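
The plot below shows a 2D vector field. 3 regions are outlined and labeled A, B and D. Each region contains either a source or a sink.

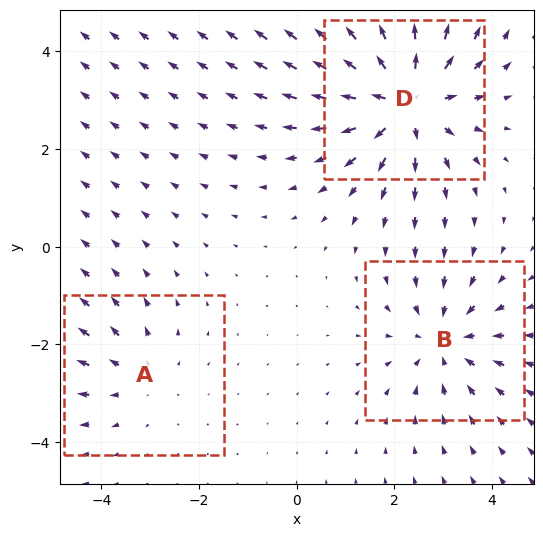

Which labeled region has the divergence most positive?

D

Divergence at each region's feature centre — A: about +2, B: about -3, D: about +4. Region D is most positive.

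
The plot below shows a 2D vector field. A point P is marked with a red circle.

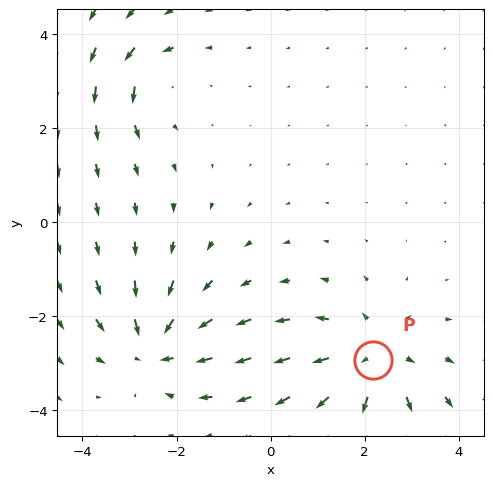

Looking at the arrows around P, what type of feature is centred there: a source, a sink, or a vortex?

source

At P (2.2, -2.9) the arrows spread outward. Divergence about +4, curl ≈0 — positive divergence with near-zero curl is a source.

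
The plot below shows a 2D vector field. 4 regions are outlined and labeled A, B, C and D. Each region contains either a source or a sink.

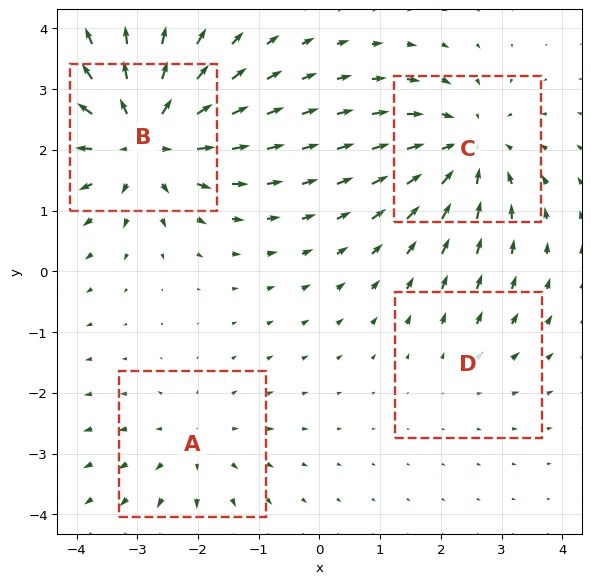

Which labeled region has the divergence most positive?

Divergence at each region's feature centre — A: about +3, B: about +6, C: about -5, D: about +2. Region B is most positive.

B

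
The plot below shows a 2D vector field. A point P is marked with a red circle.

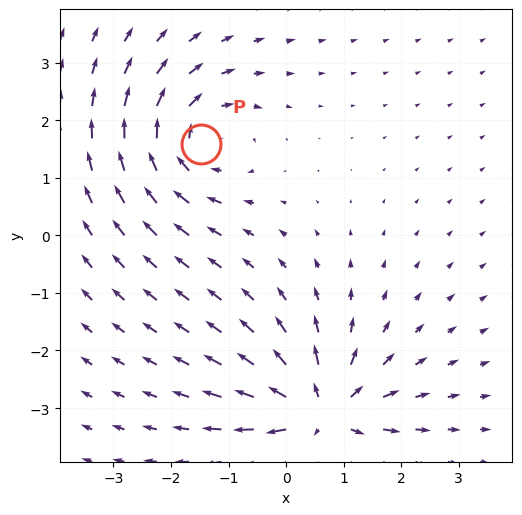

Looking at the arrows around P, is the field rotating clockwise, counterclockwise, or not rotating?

clockwise

Near P at (-1.5, 1.6) the arrows circulate clockwise. The curl (z-component) there is about -3; negative curl means clockwise rotation.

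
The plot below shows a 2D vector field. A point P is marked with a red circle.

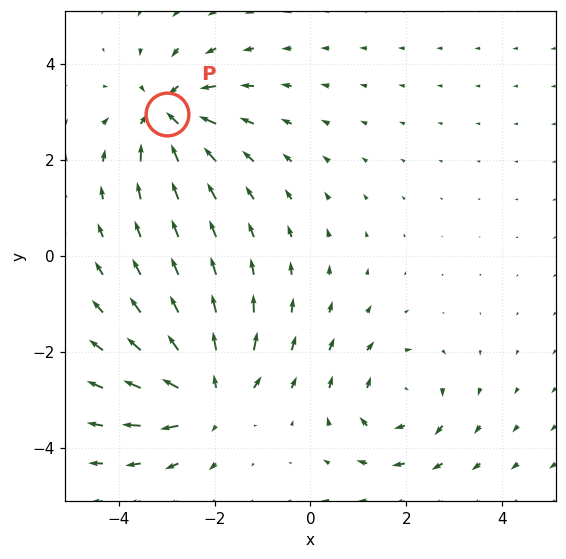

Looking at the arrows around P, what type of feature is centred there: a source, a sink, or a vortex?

sink

At P (-3.0, 3.0) the arrows converge inward. Divergence about -5, curl ≈0 — negative divergence with near-zero curl is a sink.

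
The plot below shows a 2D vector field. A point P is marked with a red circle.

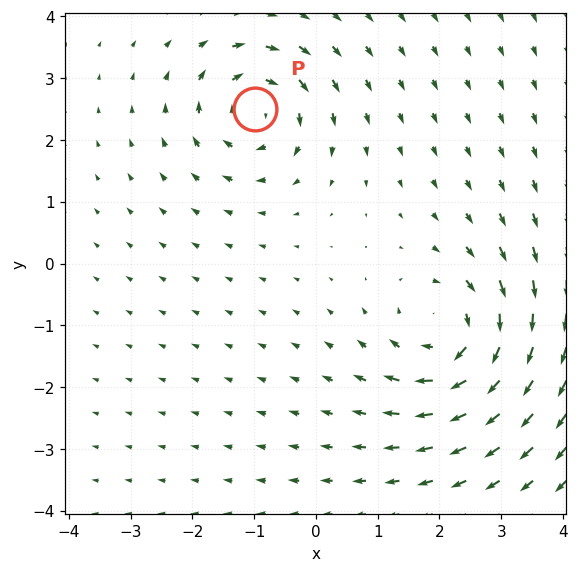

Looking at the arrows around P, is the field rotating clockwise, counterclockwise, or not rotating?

Near P at (-1.0, 2.5) the arrows circulate clockwise. The curl (z-component) there is about -4; negative curl means clockwise rotation.

clockwise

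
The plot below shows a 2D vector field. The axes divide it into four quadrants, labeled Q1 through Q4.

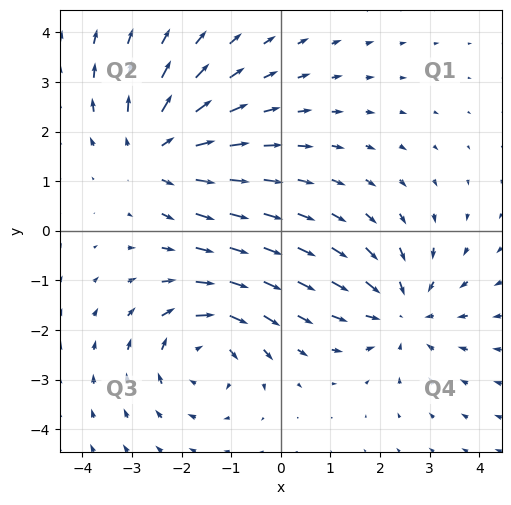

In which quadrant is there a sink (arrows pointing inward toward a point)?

Q4

The sink sits at approximately (2.4, -1.6), which lies in quadrant Q4. The divergence there is about -3, negative as expected for a sink.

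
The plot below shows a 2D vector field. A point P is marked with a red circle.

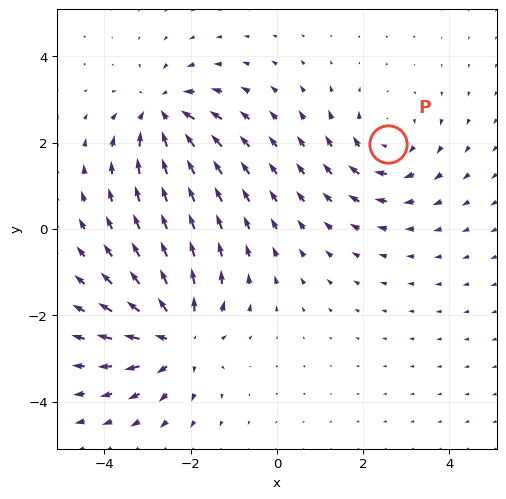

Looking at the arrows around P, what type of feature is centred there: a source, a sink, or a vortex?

At P (2.6, 2.0) the arrows circulate clockwise. Divergence ≈0, curl about -3 — near-zero divergence with nonzero curl is a vortex.

vortex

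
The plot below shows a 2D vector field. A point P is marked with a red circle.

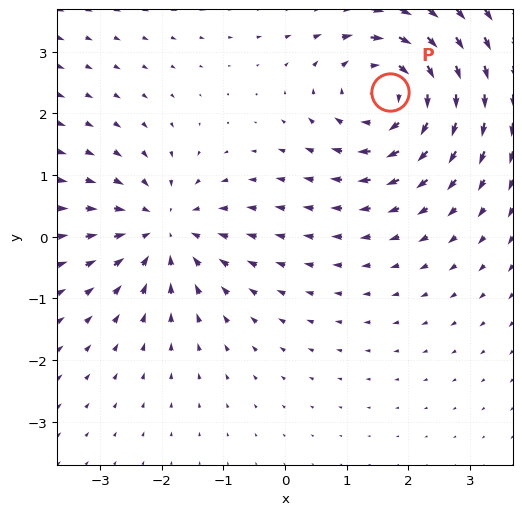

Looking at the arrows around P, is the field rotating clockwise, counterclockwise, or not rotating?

Near P at (1.7, 2.4) the arrows circulate clockwise. The curl (z-component) there is about -5; negative curl means clockwise rotation.

clockwise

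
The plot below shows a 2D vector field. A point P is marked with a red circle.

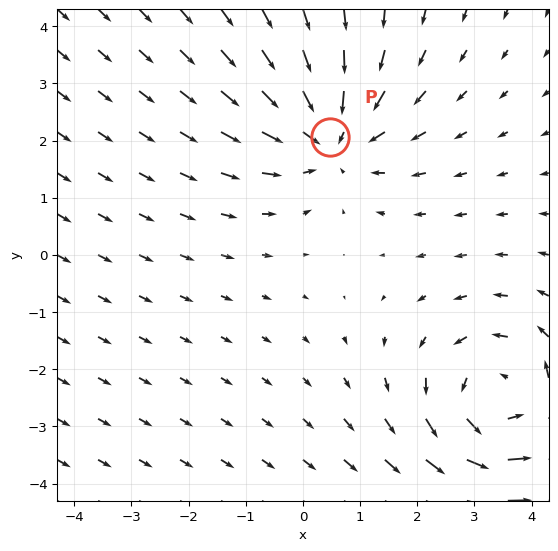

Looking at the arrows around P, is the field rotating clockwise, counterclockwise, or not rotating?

Near P at (0.5, 2.1) the arrows show no circulation. The curl there is ≈0.

not rotating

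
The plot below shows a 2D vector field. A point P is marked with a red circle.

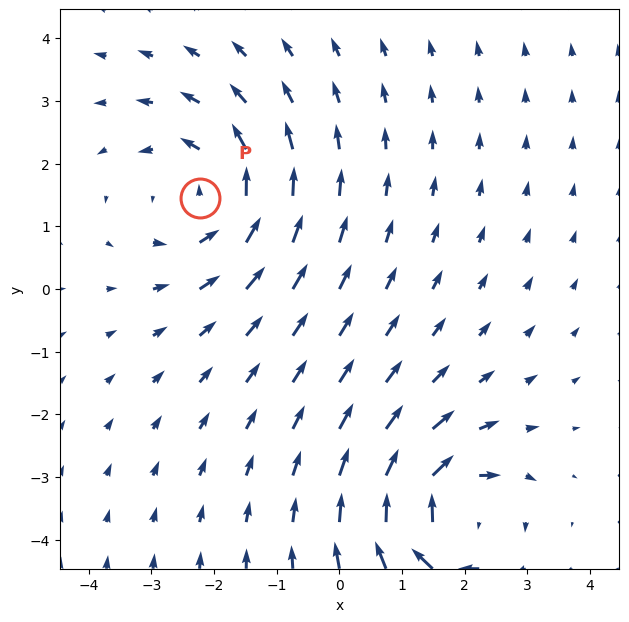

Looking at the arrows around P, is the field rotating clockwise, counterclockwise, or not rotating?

counterclockwise

Near P at (-2.2, 1.5) the arrows circulate counterclockwise. The curl (z-component) there is about +3; positive curl means counterclockwise rotation.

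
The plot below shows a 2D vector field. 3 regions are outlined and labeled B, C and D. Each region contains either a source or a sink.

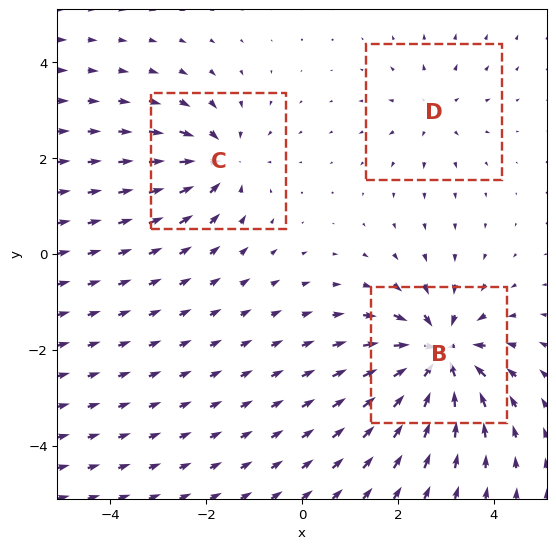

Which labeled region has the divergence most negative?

B

Divergence at each region's feature centre — B: about -6, C: about -4, D: about +2. Region B is most negative.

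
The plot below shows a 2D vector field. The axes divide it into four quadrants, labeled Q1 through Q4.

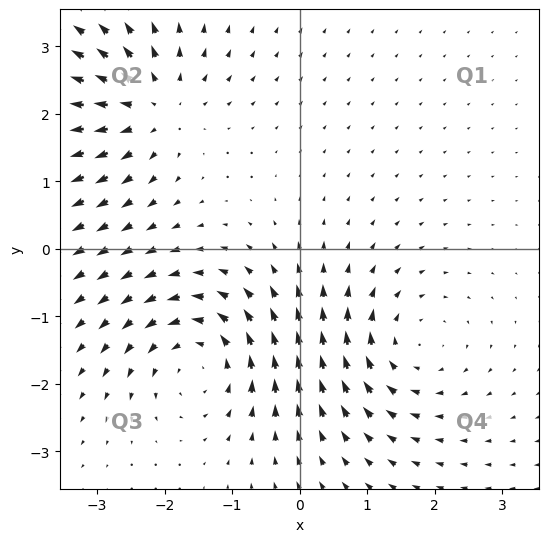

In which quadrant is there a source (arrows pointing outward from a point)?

The source sits at approximately (-2.2, 2.1), which lies in quadrant Q2. The divergence there is about +5, positive as expected for a source.

Q2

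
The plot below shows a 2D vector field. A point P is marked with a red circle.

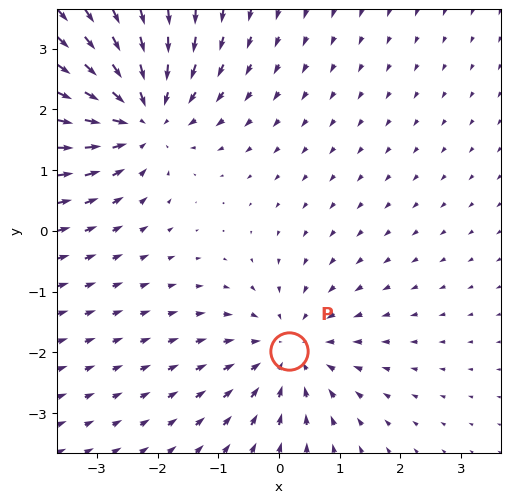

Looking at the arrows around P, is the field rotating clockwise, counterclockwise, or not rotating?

Near P at (0.2, -2.0) the arrows show no circulation. The curl there is ≈0.

not rotating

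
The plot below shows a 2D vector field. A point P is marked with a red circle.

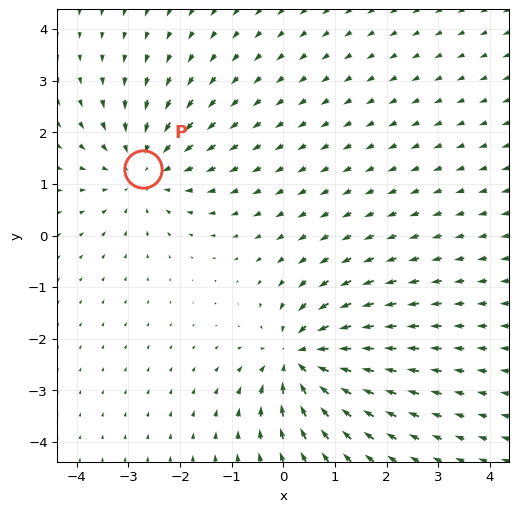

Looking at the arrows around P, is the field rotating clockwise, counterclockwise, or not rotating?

not rotating

Near P at (-2.7, 1.3) the arrows show no circulation. The curl there is ≈0.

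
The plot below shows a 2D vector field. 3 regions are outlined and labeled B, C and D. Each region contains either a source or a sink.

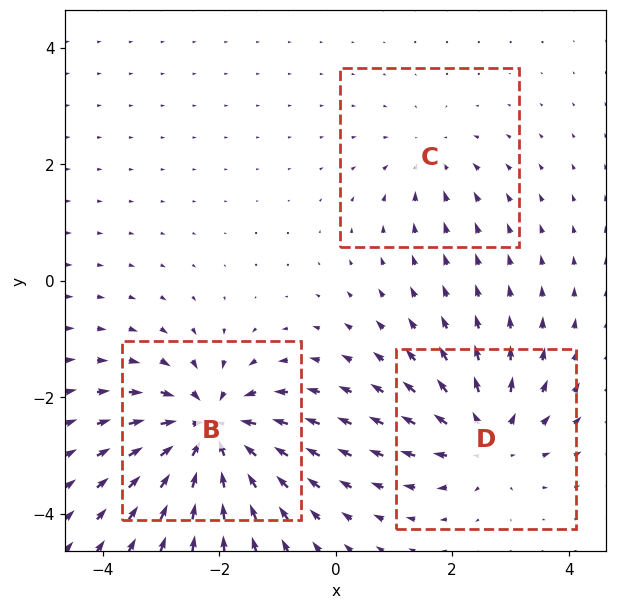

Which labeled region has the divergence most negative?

Divergence at each region's feature centre — B: about -6, C: about -2, D: about +4. Region B is most negative.

B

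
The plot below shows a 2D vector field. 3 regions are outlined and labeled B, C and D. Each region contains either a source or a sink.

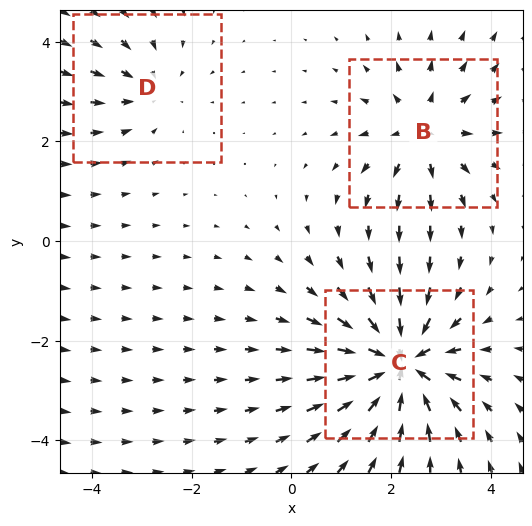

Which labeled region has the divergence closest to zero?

D

Divergence at each region's feature centre — B: about +3, C: about -6, D: about -2. Region D is closest to zero.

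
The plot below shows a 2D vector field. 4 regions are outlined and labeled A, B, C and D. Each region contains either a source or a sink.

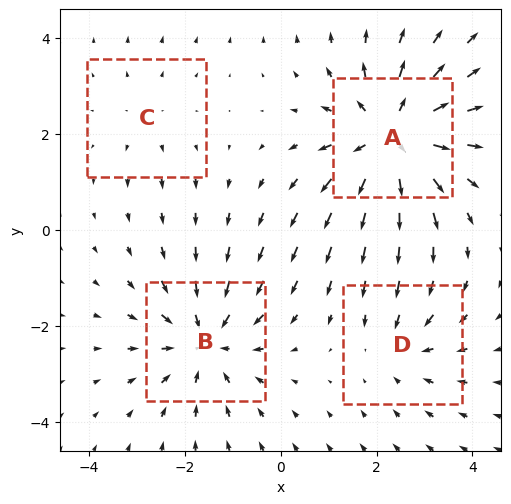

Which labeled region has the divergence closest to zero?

Divergence at each region's feature centre — A: about +6, B: about -4, C: about +2, D: about -3. Region C is closest to zero.

C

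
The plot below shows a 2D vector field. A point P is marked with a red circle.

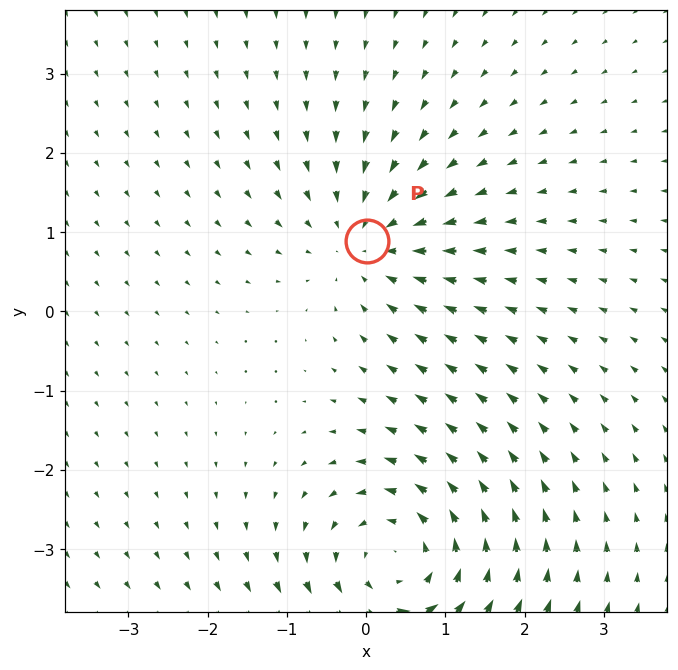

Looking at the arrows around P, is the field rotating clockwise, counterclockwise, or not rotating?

Near P at (0.0, 0.9) the arrows show no circulation. The curl there is ≈0.

not rotating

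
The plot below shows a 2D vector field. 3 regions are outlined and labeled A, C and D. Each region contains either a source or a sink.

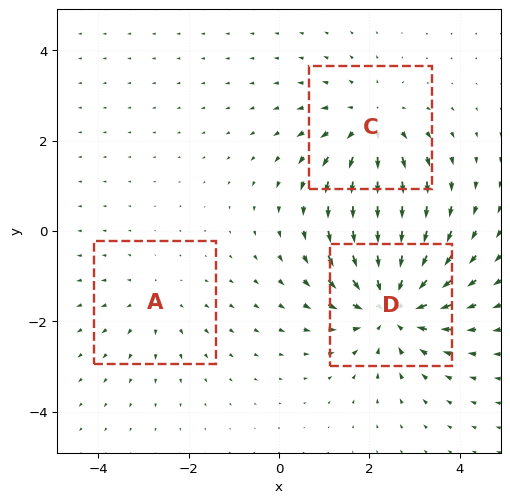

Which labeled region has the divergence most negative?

D

Divergence at each region's feature centre — A: about +2, C: about +3, D: about -4. Region D is most negative.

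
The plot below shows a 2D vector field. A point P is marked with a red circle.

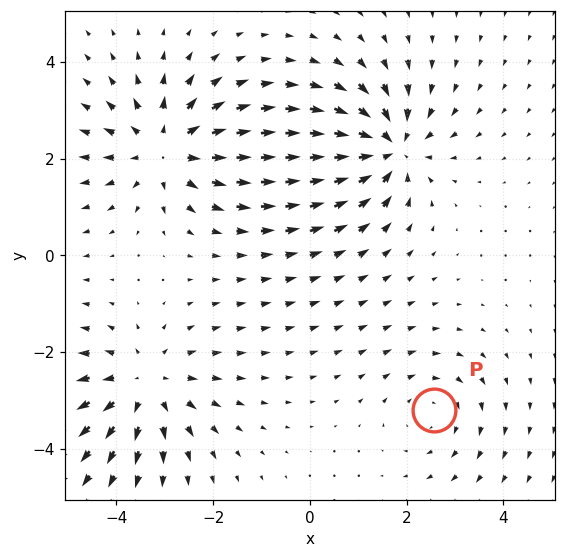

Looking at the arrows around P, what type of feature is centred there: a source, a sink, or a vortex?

At P (2.6, -3.2) the arrows circulate clockwise. Divergence ≈0, curl about -2 — near-zero divergence with nonzero curl is a vortex.

vortex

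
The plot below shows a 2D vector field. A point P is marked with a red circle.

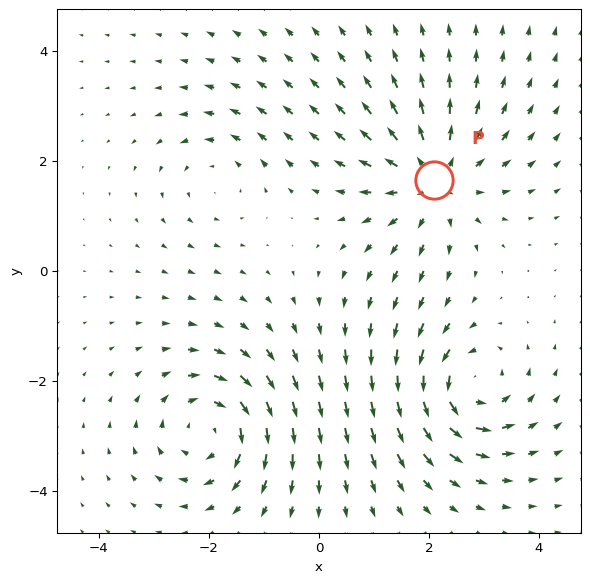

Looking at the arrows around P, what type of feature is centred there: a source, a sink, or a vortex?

At P (2.1, 1.6) the arrows spread outward. Divergence about +5, curl ≈0 — positive divergence with near-zero curl is a source.

source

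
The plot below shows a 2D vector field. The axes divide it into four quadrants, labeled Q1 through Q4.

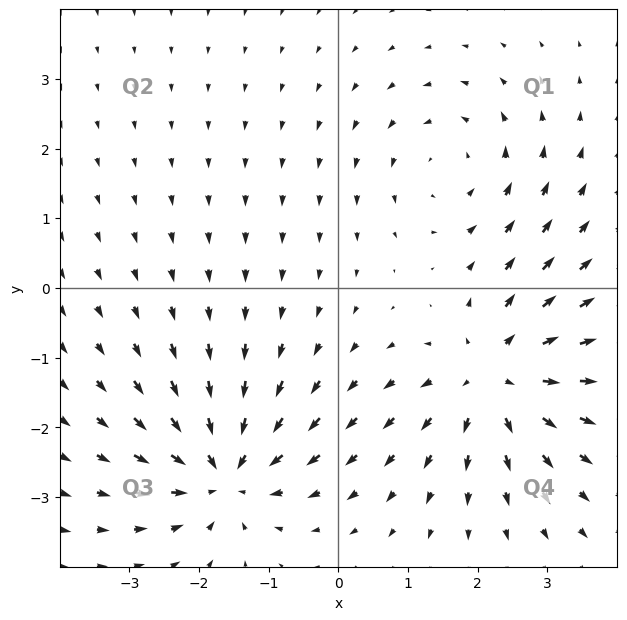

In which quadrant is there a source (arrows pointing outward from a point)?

Q4

The source sits at approximately (2.3, -1.3), which lies in quadrant Q4. The divergence there is about +5, positive as expected for a source.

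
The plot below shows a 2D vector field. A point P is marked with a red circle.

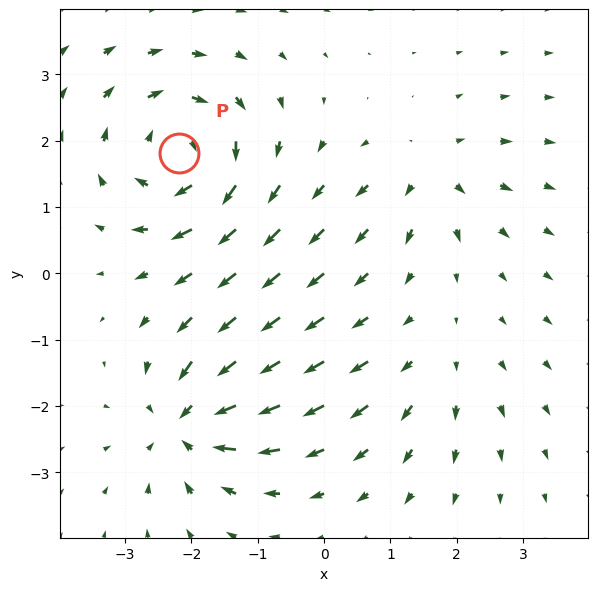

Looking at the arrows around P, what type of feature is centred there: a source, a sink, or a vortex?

At P (-2.2, 1.8) the arrows circulate clockwise. Divergence ≈0, curl about -6 — near-zero divergence with nonzero curl is a vortex.

vortex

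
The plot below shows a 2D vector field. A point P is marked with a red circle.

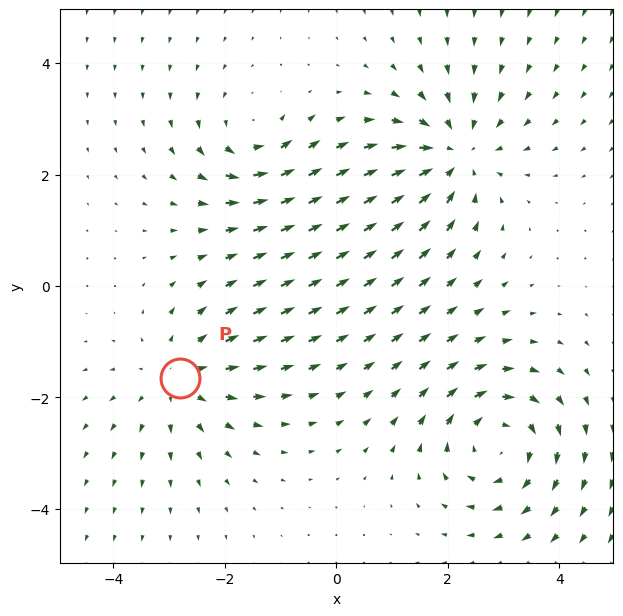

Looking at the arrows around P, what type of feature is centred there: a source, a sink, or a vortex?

source

At P (-2.8, -1.7) the arrows spread outward. Divergence about +4, curl ≈0 — positive divergence with near-zero curl is a source.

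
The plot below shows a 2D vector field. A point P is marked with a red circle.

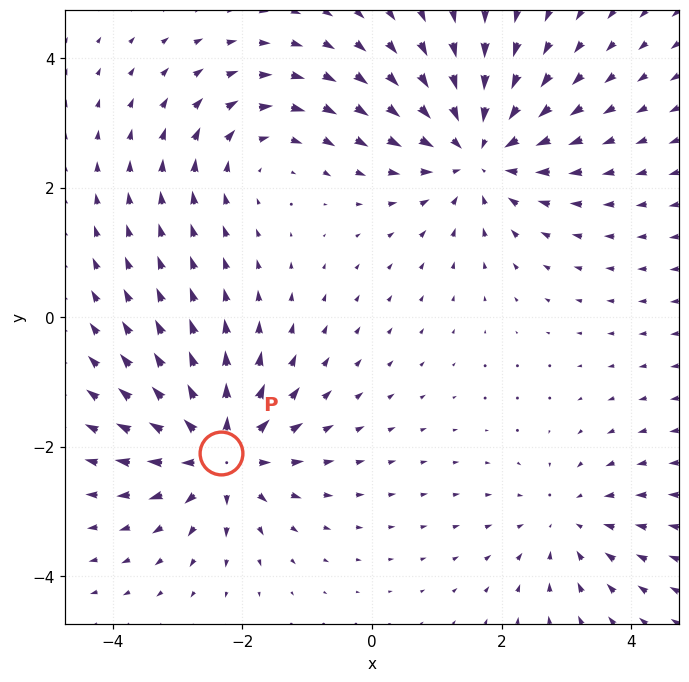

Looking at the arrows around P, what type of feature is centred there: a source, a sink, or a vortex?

source

At P (-2.3, -2.1) the arrows spread outward. Divergence about +6, curl ≈0 — positive divergence with near-zero curl is a source.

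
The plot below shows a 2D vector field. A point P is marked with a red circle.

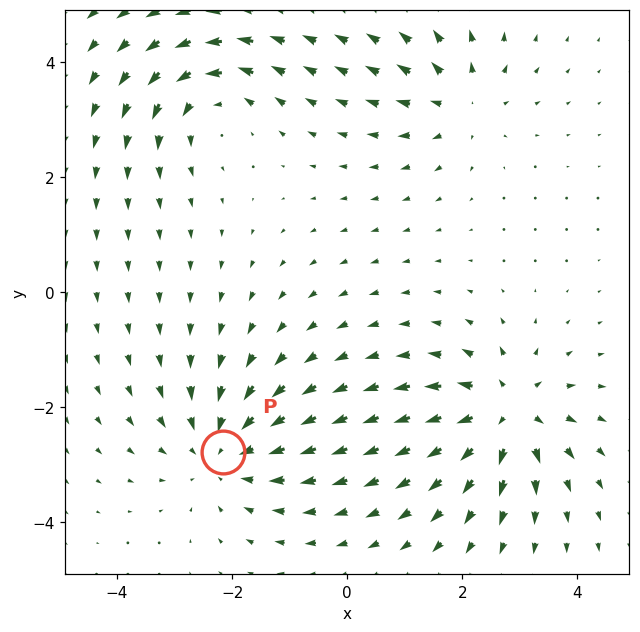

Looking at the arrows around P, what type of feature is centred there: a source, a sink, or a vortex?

sink

At P (-2.2, -2.8) the arrows converge inward. Divergence about -4, curl ≈0 — negative divergence with near-zero curl is a sink.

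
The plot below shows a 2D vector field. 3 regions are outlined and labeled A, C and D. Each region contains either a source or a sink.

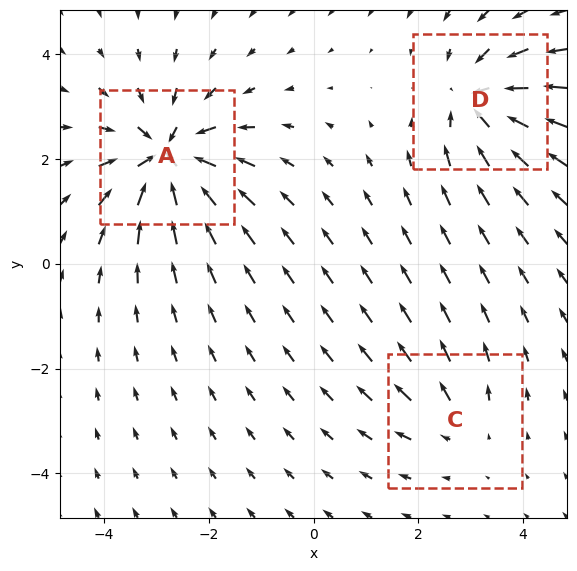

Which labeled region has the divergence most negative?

Divergence at each region's feature centre — A: about -5, C: about +2, D: about -4. Region A is most negative.

A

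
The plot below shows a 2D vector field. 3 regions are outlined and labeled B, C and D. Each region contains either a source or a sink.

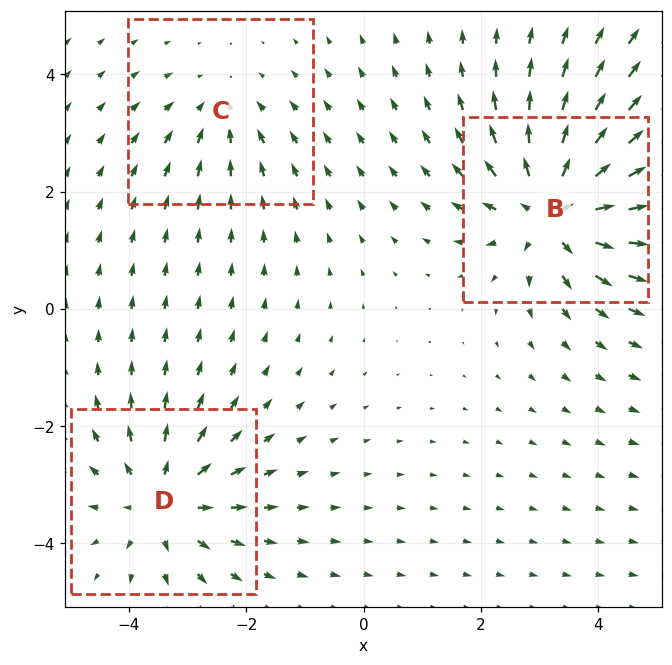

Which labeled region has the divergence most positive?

Divergence at each region's feature centre — B: about +5, C: about -2, D: about +4. Region B is most positive.

B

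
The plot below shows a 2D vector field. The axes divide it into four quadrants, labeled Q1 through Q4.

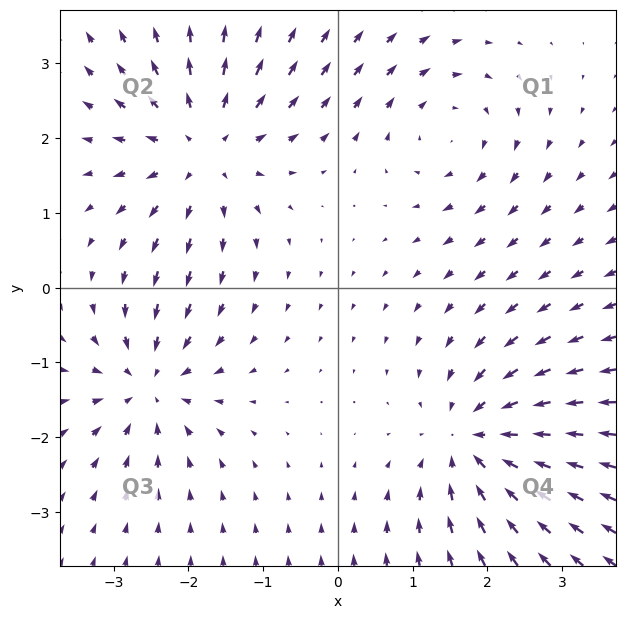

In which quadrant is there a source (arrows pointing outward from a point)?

Q2

The source sits at approximately (-1.8, 1.9), which lies in quadrant Q2. The divergence there is about +5, positive as expected for a source.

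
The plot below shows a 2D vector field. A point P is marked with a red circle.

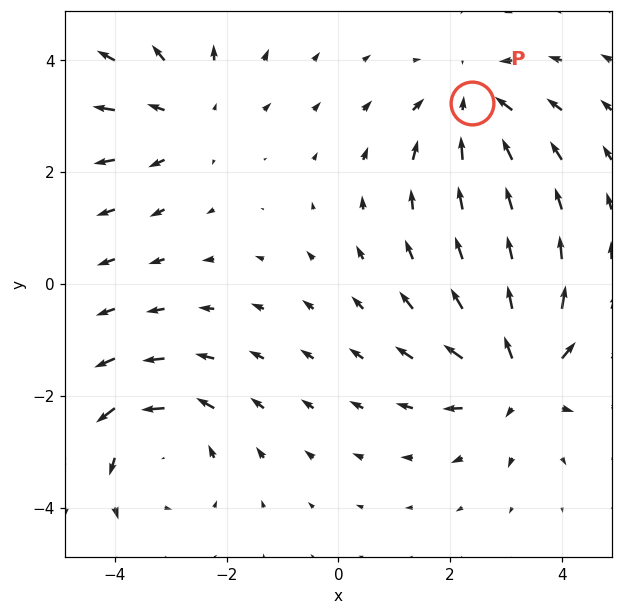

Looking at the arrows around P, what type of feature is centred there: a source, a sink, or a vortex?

At P (2.4, 3.2) the arrows converge inward. Divergence about -4, curl ≈0 — negative divergence with near-zero curl is a sink.

sink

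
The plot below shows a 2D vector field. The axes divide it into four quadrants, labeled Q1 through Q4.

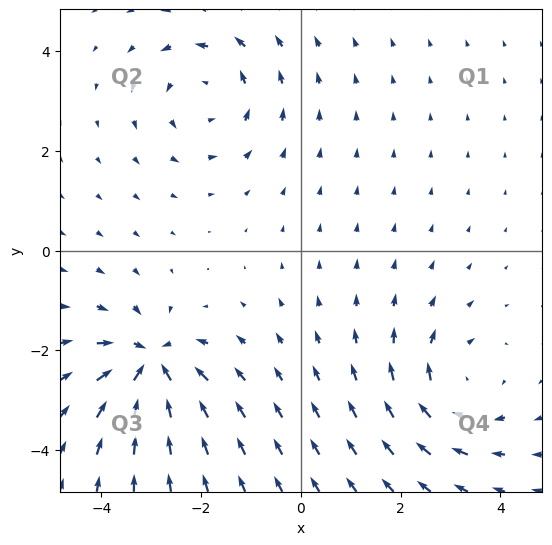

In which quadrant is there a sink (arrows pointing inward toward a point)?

The sink sits at approximately (-3.0, -2.3), which lies in quadrant Q3. The divergence there is about -6, negative as expected for a sink.

Q3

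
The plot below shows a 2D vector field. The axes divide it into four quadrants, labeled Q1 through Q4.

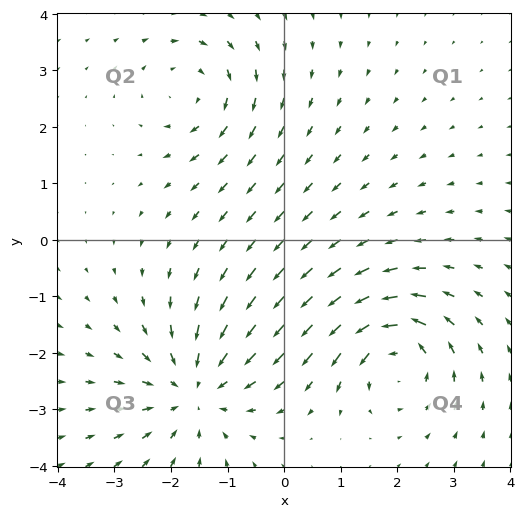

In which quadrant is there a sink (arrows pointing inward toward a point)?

Q3

The sink sits at approximately (-1.6, -2.7), which lies in quadrant Q3. The divergence there is about -4, negative as expected for a sink.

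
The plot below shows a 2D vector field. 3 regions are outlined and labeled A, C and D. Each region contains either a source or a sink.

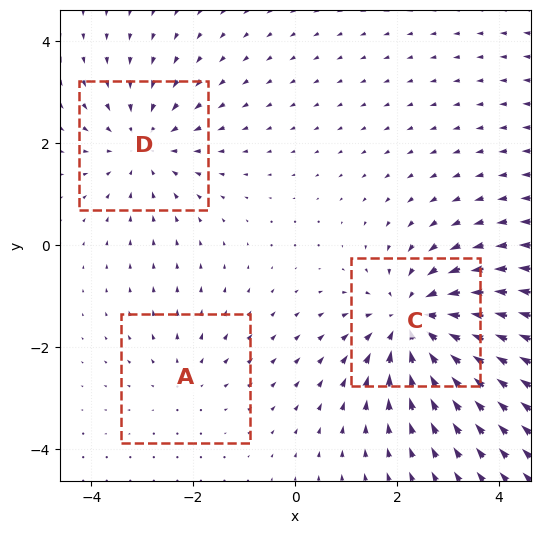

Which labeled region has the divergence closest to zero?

A

Divergence at each region's feature centre — A: about +2, C: about -4, D: about -3. Region A is closest to zero.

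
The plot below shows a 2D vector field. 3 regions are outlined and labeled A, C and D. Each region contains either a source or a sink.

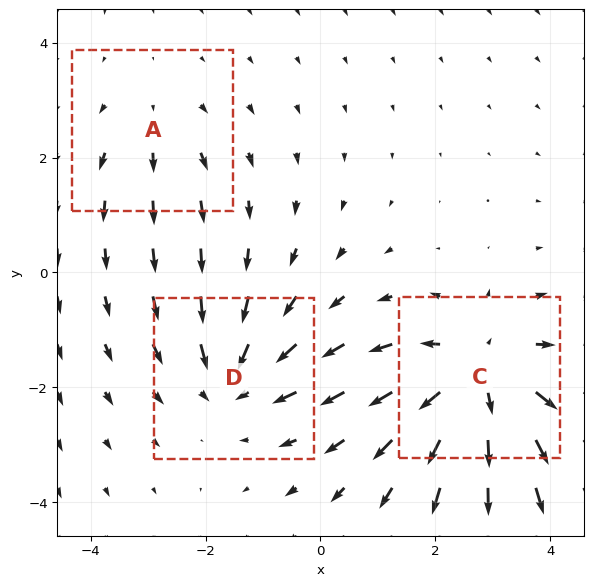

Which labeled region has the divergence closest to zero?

A

Divergence at each region's feature centre — A: about +2, C: about +4, D: about -3. Region A is closest to zero.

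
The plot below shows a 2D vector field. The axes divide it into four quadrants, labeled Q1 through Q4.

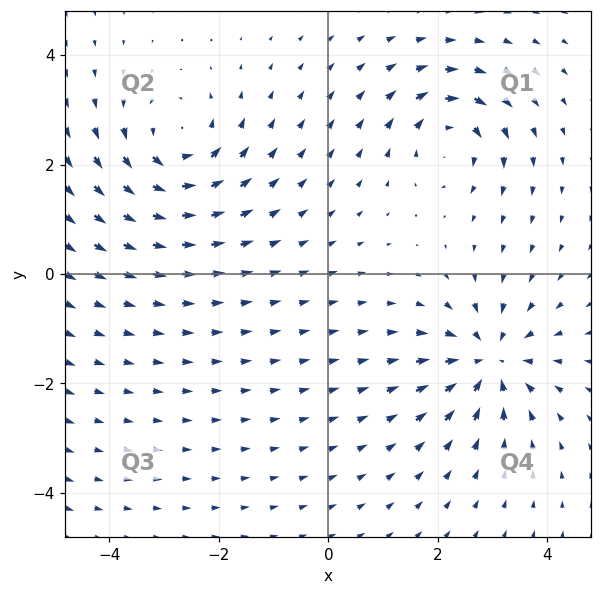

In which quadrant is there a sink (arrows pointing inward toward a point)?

Q4

The sink sits at approximately (3.0, -1.6), which lies in quadrant Q4. The divergence there is about -6, negative as expected for a sink.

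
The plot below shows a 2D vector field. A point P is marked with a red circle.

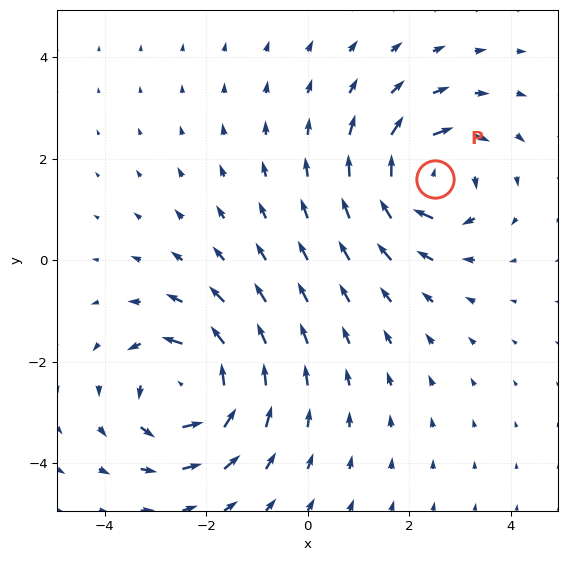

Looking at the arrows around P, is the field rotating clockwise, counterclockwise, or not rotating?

clockwise

Near P at (2.5, 1.6) the arrows circulate clockwise. The curl (z-component) there is about -4; negative curl means clockwise rotation.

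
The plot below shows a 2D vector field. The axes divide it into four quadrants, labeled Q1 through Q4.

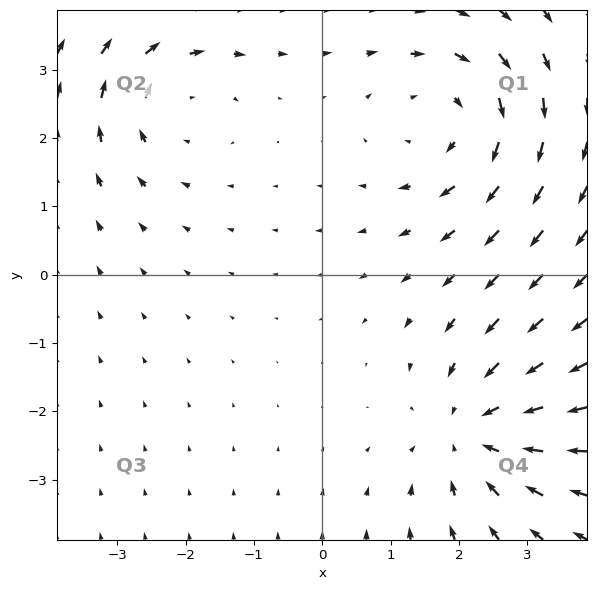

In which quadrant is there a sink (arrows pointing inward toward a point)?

The sink sits at approximately (2.2, -2.3), which lies in quadrant Q4. The divergence there is about -4, negative as expected for a sink.

Q4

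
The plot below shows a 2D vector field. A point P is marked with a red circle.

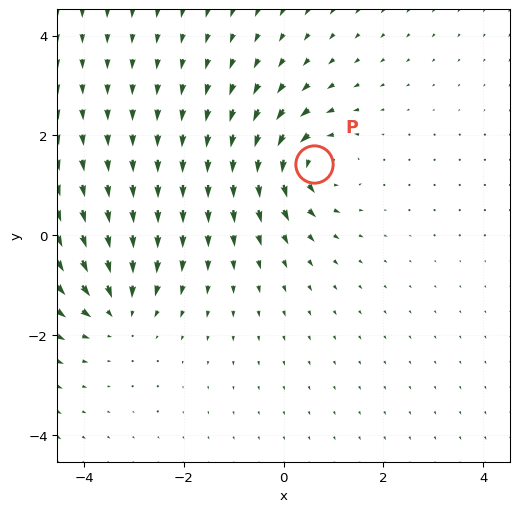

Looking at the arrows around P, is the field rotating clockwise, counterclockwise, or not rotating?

Near P at (0.6, 1.4) the arrows circulate counterclockwise. The curl (z-component) there is about +4; positive curl means counterclockwise rotation.

counterclockwise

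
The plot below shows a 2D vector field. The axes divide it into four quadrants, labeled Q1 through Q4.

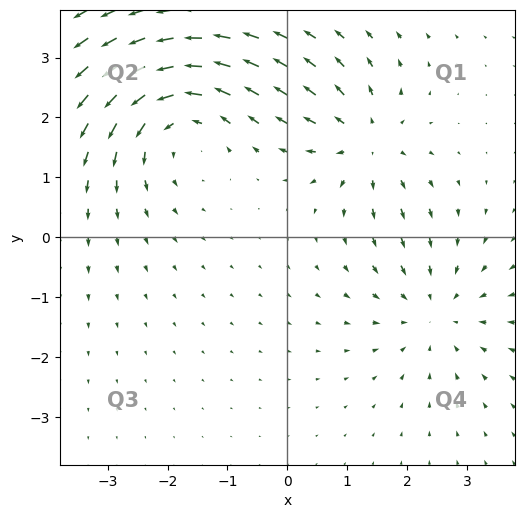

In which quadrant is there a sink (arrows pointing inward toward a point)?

The sink sits at approximately (2.5, -1.2), which lies in quadrant Q4. The divergence there is about -3, negative as expected for a sink.

Q4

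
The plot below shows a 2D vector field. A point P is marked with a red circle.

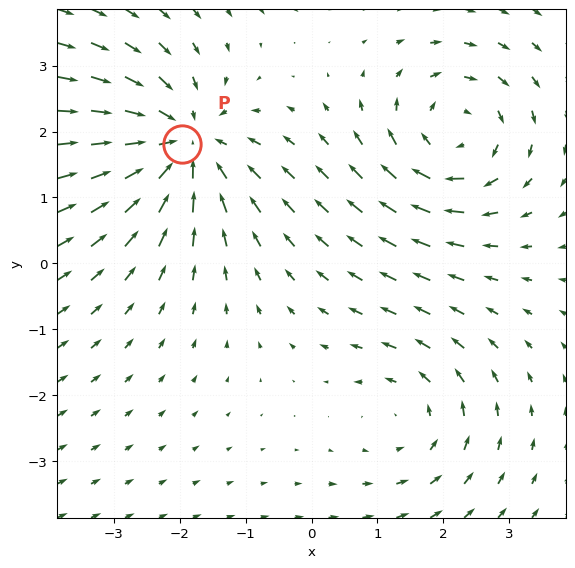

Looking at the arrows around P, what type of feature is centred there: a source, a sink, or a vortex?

At P (-2.0, 1.8) the arrows converge inward. Divergence about -4, curl ≈0 — negative divergence with near-zero curl is a sink.

sink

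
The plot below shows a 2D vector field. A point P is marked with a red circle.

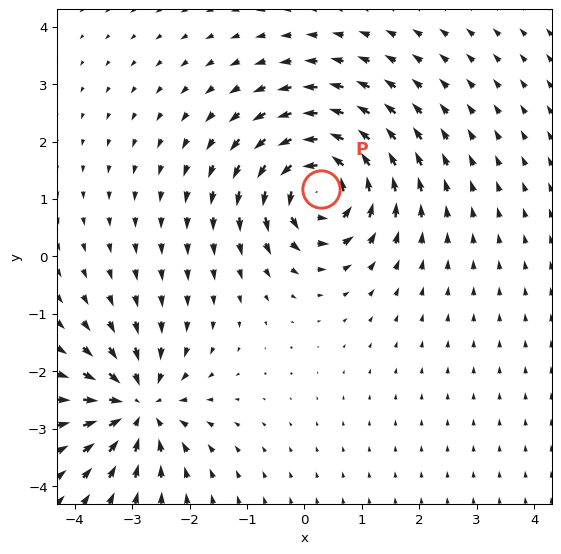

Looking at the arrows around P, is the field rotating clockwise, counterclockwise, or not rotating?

counterclockwise

Near P at (0.3, 1.2) the arrows circulate counterclockwise. The curl (z-component) there is about +7; positive curl means counterclockwise rotation.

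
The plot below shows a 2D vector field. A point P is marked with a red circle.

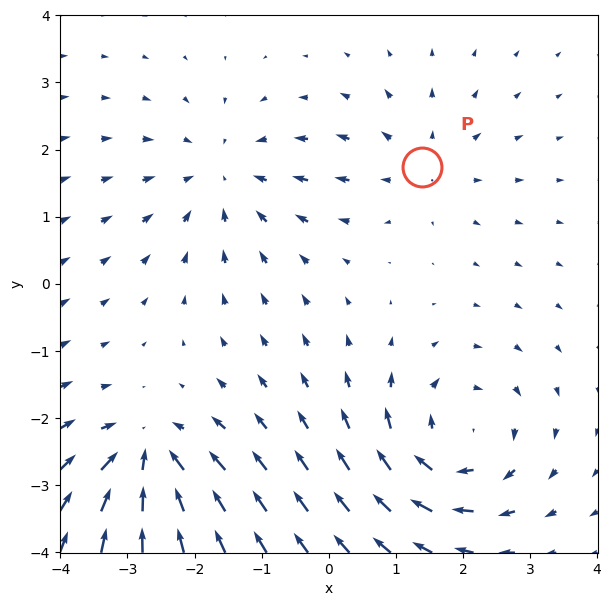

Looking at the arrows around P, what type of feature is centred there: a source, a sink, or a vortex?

source

At P (1.4, 1.7) the arrows spread outward. Divergence about +3, curl ≈0 — positive divergence with near-zero curl is a source.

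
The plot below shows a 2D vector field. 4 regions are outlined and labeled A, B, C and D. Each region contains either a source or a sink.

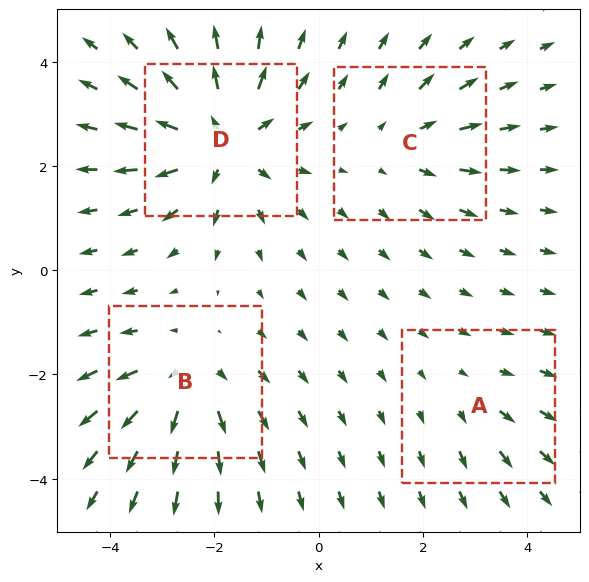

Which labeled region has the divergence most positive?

D

Divergence at each region's feature centre — A: about +2, B: about +5, C: about +3, D: about +7. Region D is most positive.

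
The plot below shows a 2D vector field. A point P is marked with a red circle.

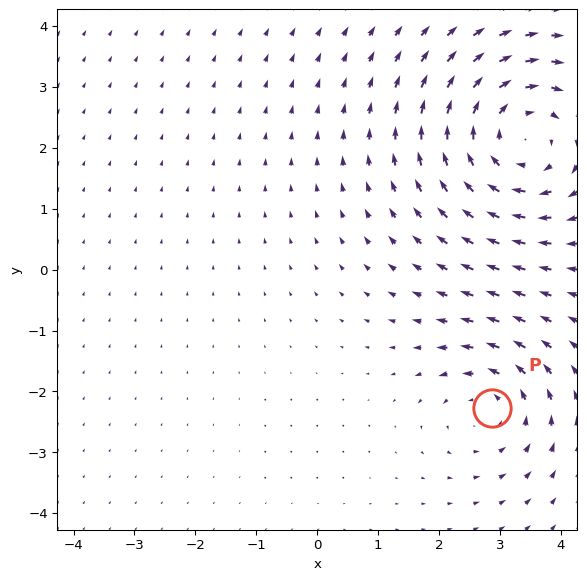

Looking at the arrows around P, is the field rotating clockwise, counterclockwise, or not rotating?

counterclockwise

Near P at (2.9, -2.3) the arrows circulate counterclockwise. The curl (z-component) there is about +3; positive curl means counterclockwise rotation.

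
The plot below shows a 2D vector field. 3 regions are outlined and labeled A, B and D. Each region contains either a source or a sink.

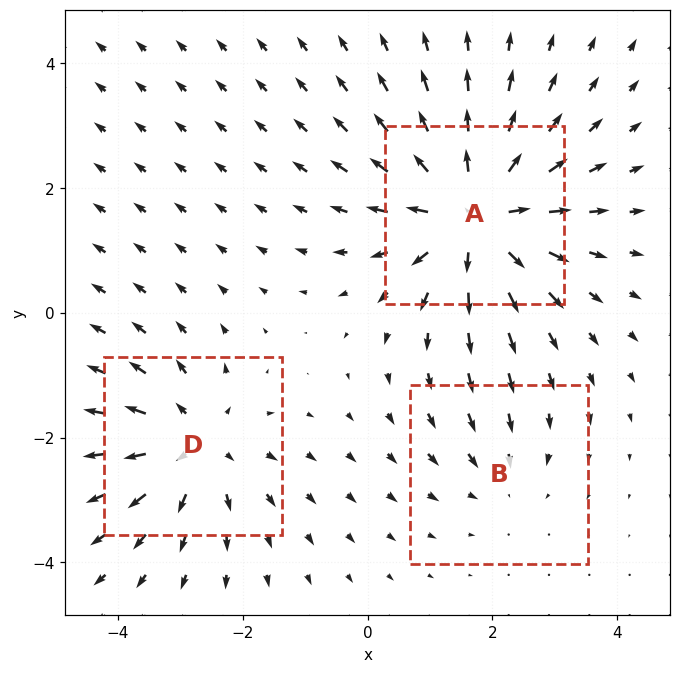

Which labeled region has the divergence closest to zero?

B

Divergence at each region's feature centre — A: about +5, B: about -2, D: about +3. Region B is closest to zero.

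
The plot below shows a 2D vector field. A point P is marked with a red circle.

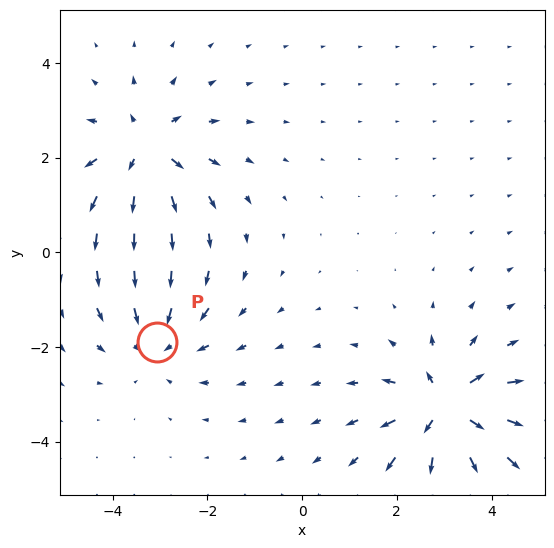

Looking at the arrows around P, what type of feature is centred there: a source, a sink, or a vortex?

sink

At P (-3.1, -1.9) the arrows converge inward. Divergence about -3, curl ≈0 — negative divergence with near-zero curl is a sink.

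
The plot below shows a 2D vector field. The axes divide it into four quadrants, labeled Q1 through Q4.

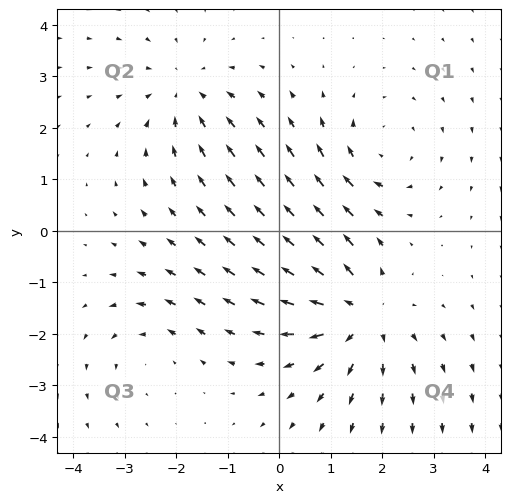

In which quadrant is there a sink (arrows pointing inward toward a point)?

The sink sits at approximately (-1.8, 2.7), which lies in quadrant Q2. The divergence there is about -3, negative as expected for a sink.

Q2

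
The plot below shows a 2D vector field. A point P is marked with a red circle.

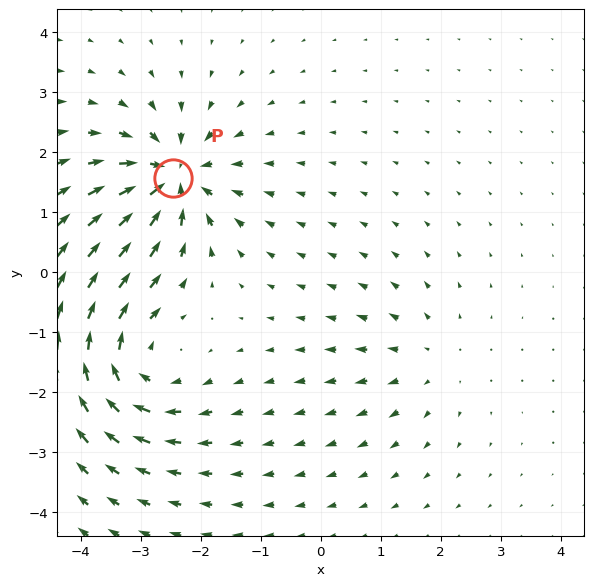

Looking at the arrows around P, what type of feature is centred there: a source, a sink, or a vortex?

sink

At P (-2.5, 1.6) the arrows converge inward. Divergence about -6, curl ≈0 — negative divergence with near-zero curl is a sink.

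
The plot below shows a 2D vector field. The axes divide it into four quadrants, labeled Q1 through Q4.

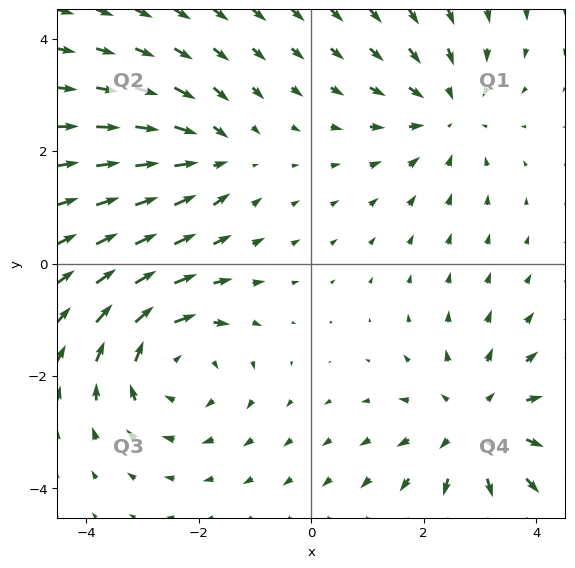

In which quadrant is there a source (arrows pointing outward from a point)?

Q4

The source sits at approximately (2.9, -2.9), which lies in quadrant Q4. The divergence there is about +4, positive as expected for a source.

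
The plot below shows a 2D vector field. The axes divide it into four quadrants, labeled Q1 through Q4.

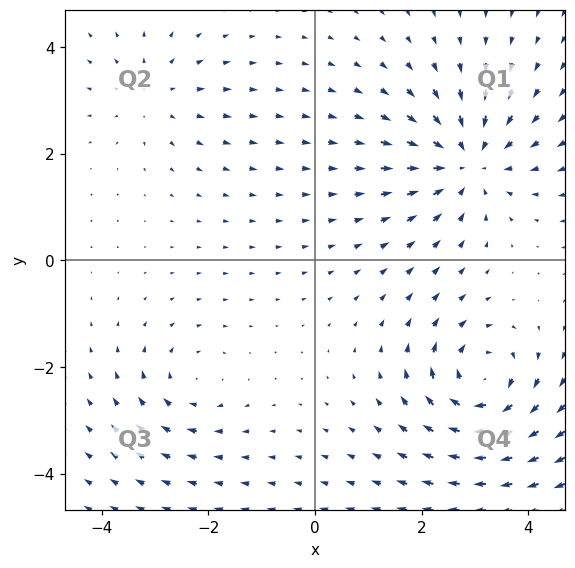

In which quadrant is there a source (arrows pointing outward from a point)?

The source sits at approximately (-3.0, 3.1), which lies in quadrant Q2. The divergence there is about +3, positive as expected for a source.

Q2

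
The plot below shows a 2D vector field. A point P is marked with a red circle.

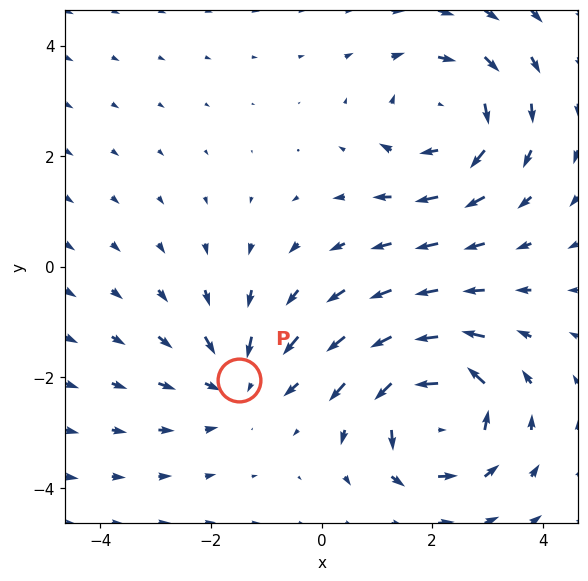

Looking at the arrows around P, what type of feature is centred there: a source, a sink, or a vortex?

At P (-1.5, -2.1) the arrows converge inward. Divergence about -3, curl ≈0 — negative divergence with near-zero curl is a sink.

sink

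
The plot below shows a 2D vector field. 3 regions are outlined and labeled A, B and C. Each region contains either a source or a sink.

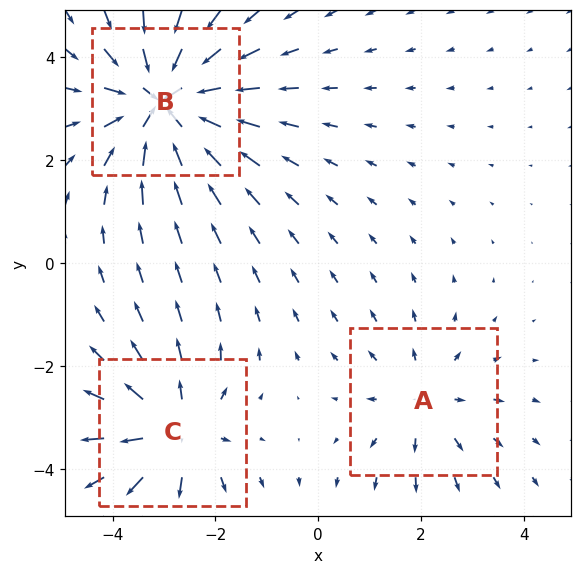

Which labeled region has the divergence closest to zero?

A

Divergence at each region's feature centre — A: about +2, B: about -5, C: about +3. Region A is closest to zero.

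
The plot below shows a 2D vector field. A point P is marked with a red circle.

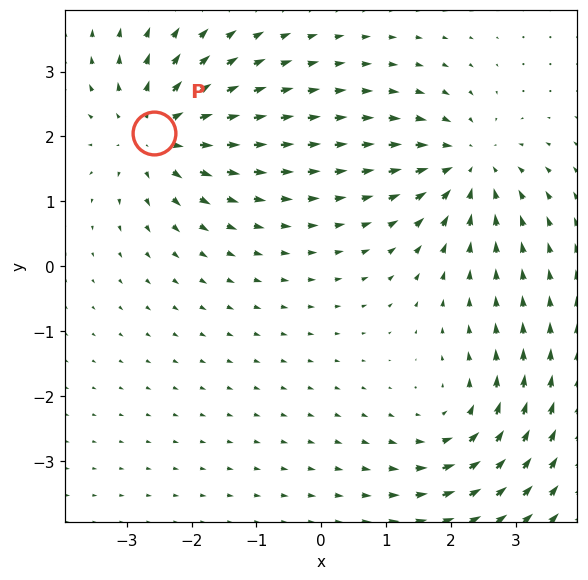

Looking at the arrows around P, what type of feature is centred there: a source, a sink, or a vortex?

At P (-2.6, 2.1) the arrows spread outward. Divergence about +5, curl ≈0 — positive divergence with near-zero curl is a source.

source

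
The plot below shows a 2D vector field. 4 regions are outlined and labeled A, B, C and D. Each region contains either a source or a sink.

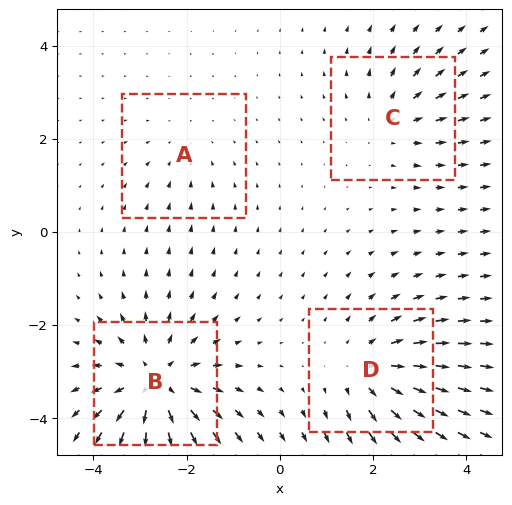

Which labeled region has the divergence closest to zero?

A

Divergence at each region's feature centre — A: about -2, B: about +6, C: about +3, D: about +4. Region A is closest to zero.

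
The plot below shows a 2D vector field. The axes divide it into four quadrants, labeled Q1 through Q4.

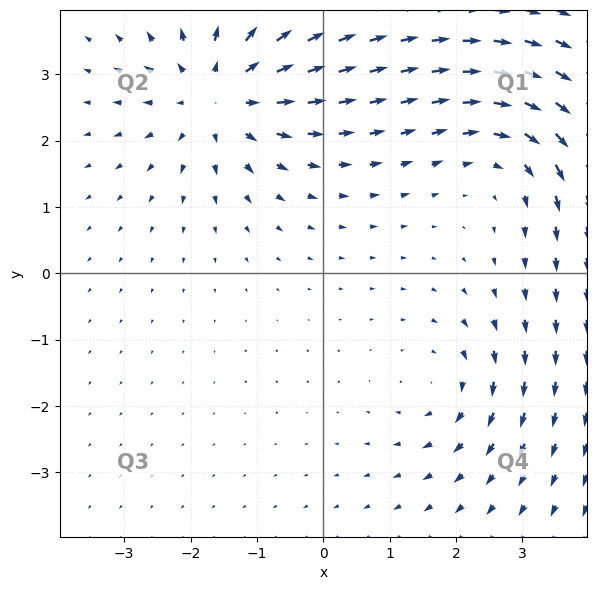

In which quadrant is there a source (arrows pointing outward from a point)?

The source sits at approximately (-1.6, 2.7), which lies in quadrant Q2. The divergence there is about +5, positive as expected for a source.

Q2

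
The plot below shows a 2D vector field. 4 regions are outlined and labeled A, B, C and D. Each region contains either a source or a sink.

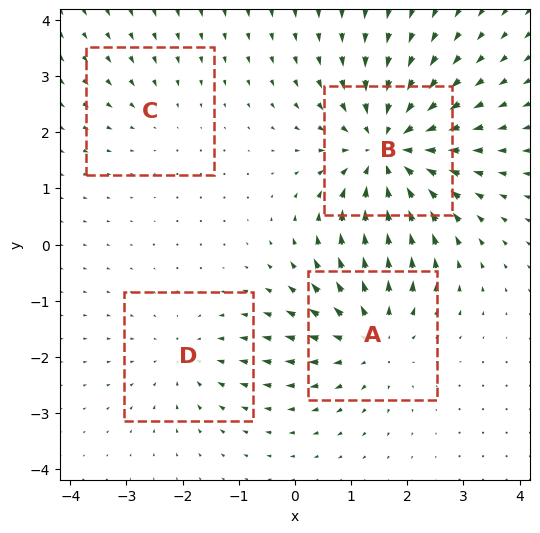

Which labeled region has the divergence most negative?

Divergence at each region's feature centre — A: about +4, B: about -6, C: about -2, D: about -3. Region B is most negative.

B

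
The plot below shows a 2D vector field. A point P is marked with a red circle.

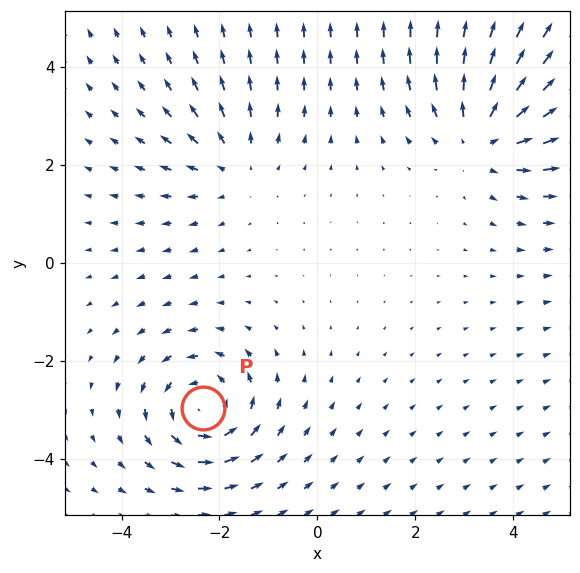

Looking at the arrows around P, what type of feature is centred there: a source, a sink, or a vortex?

vortex

At P (-2.3, -3.0) the arrows circulate counterclockwise. Divergence ≈0, curl about +4 — near-zero divergence with nonzero curl is a vortex.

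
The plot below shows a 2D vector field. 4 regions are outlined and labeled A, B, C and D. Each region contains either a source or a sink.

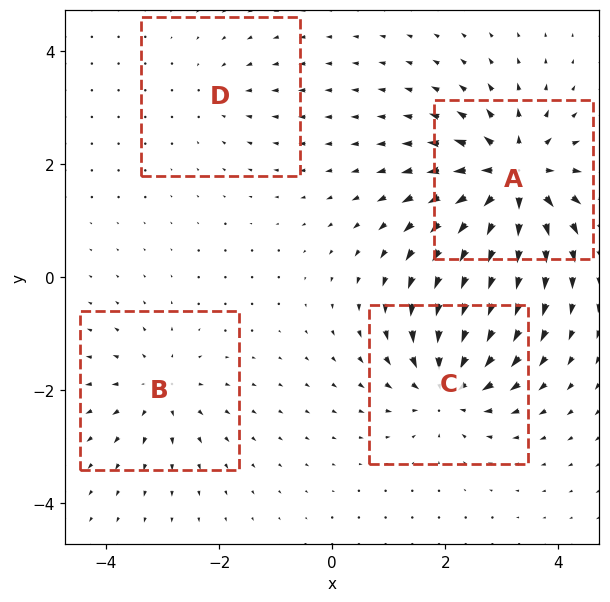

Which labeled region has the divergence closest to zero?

D

Divergence at each region's feature centre — A: about +9, B: about +4, C: about -6, D: about -2. Region D is closest to zero.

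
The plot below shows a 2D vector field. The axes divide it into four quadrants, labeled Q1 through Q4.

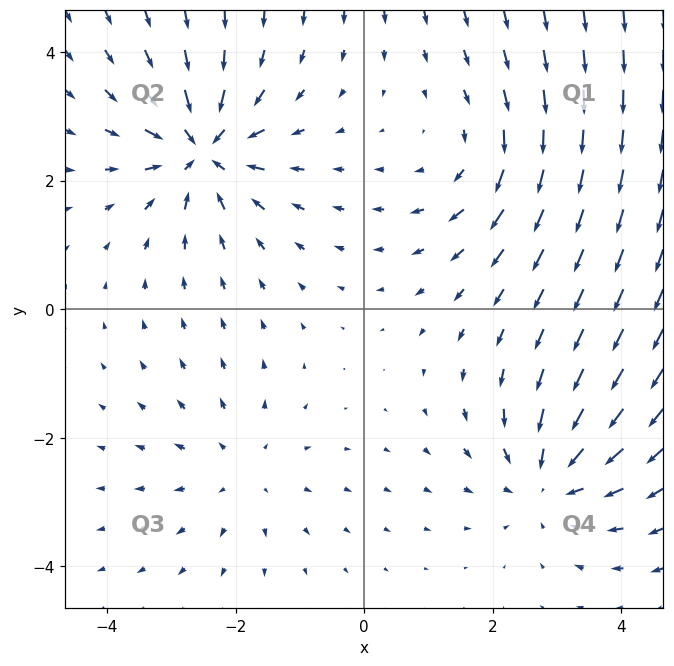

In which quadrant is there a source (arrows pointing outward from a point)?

The source sits at approximately (-1.9, -2.5), which lies in quadrant Q3. The divergence there is about +2, positive as expected for a source.

Q3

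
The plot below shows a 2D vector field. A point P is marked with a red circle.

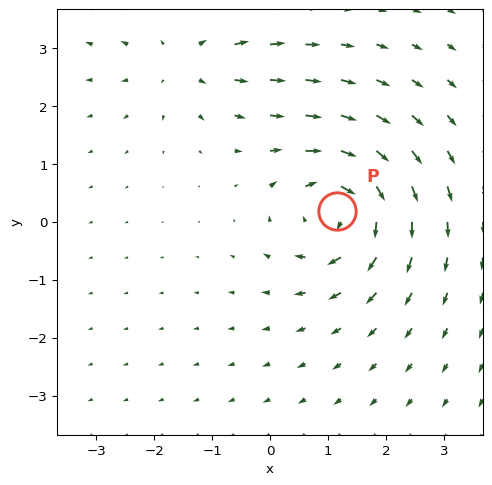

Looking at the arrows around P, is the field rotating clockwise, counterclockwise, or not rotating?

Near P at (1.2, 0.2) the arrows circulate clockwise. The curl (z-component) there is about -6; negative curl means clockwise rotation.

clockwise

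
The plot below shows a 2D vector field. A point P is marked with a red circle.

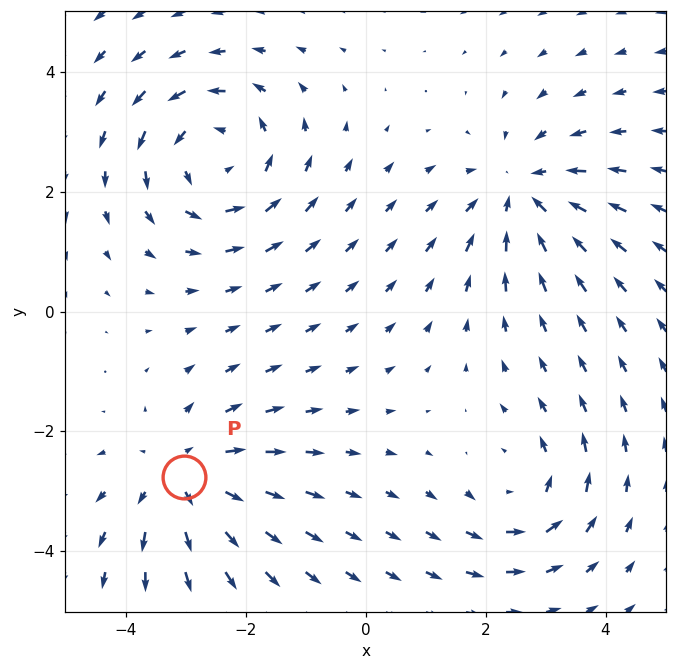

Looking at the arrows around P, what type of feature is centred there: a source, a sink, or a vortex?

At P (-3.0, -2.8) the arrows spread outward. Divergence about +3, curl ≈0 — positive divergence with near-zero curl is a source.

source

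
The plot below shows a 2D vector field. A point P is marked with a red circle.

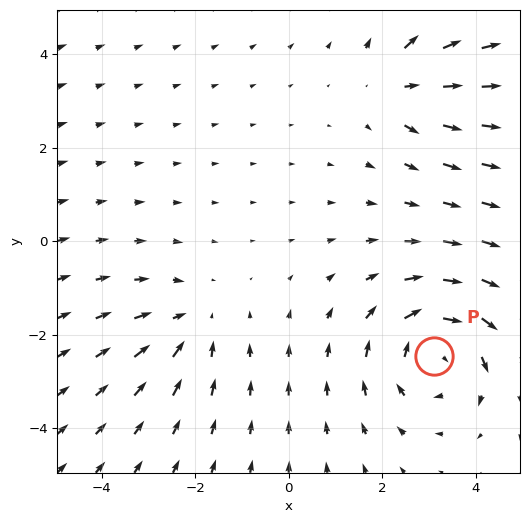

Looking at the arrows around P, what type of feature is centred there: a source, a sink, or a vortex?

At P (3.1, -2.5) the arrows circulate clockwise. Divergence ≈0, curl about -4 — near-zero divergence with nonzero curl is a vortex.

vortex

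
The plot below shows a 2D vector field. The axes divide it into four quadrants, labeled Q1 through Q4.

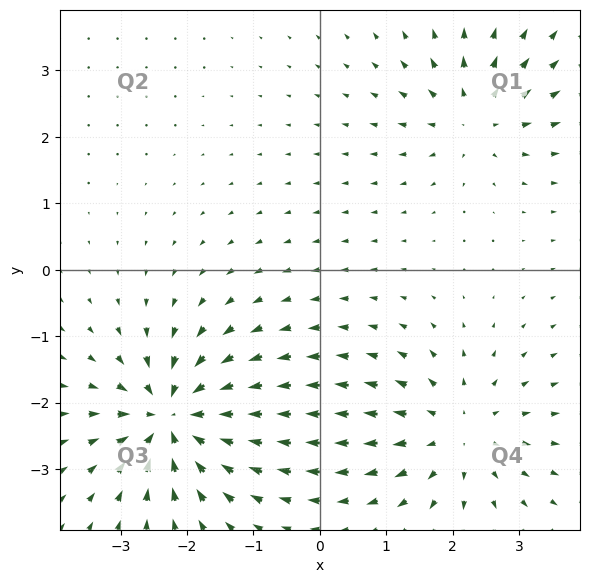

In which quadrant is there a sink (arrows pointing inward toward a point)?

Q3

The sink sits at approximately (-2.2, -2.2), which lies in quadrant Q3. The divergence there is about -7, negative as expected for a sink.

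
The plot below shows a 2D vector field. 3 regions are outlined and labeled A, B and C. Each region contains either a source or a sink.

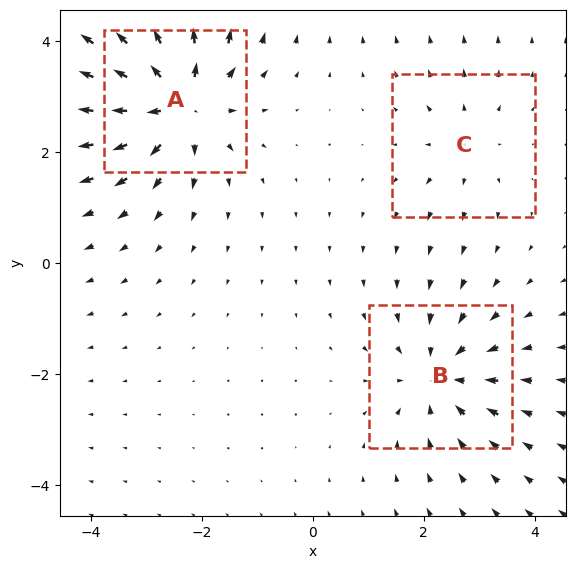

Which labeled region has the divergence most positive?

A

Divergence at each region's feature centre — A: about +5, B: about -4, C: about +2. Region A is most positive.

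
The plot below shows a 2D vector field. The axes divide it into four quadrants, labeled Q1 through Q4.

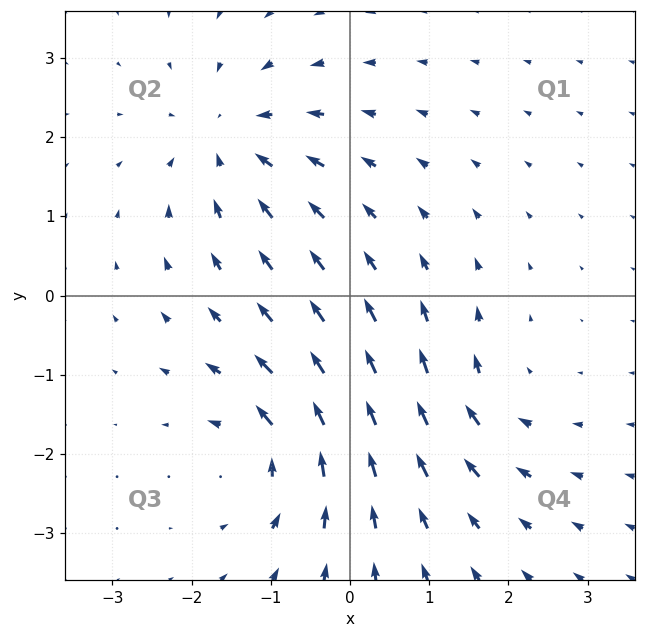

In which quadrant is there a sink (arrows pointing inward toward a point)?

The sink sits at approximately (-1.5, 2.0), which lies in quadrant Q2. The divergence there is about -4, negative as expected for a sink.

Q2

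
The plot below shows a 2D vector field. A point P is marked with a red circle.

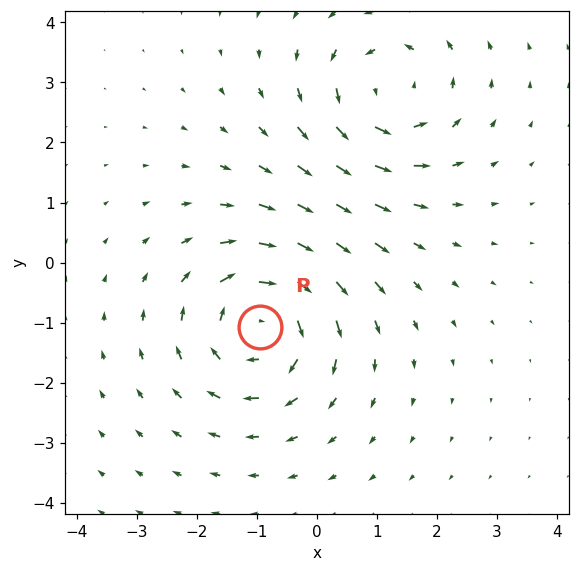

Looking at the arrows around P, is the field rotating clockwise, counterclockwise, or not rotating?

Near P at (-0.9, -1.1) the arrows circulate clockwise. The curl (z-component) there is about -5; negative curl means clockwise rotation.

clockwise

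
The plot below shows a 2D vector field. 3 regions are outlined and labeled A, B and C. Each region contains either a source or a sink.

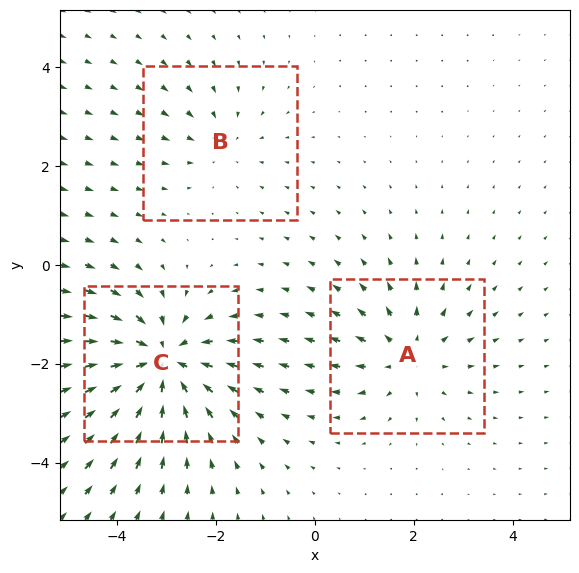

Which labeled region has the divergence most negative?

Divergence at each region's feature centre — A: about +3, B: about -2, C: about -5. Region C is most negative.

C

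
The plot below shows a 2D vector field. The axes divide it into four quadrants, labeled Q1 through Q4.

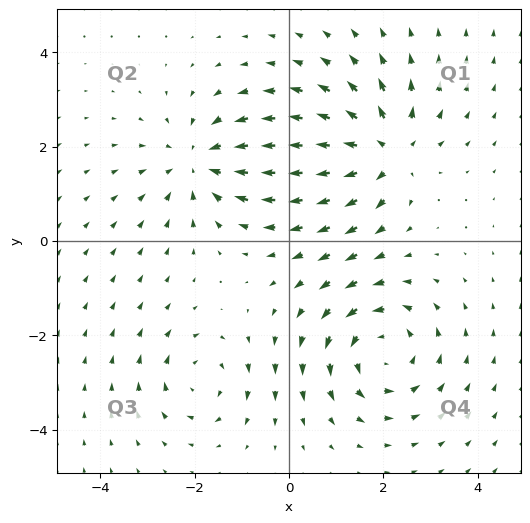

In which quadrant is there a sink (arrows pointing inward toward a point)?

Q2

The sink sits at approximately (-1.9, 1.7), which lies in quadrant Q2. The divergence there is about -4, negative as expected for a sink.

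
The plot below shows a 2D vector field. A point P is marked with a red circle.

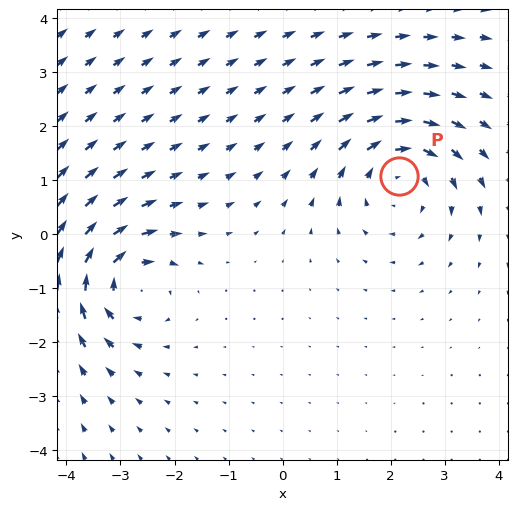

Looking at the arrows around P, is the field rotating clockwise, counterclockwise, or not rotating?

Near P at (2.1, 1.1) the arrows circulate clockwise. The curl (z-component) there is about -5; negative curl means clockwise rotation.

clockwise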